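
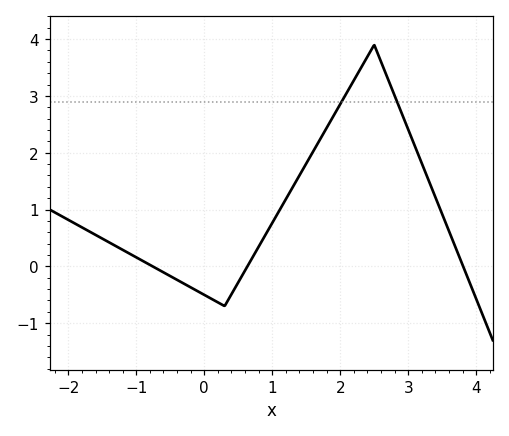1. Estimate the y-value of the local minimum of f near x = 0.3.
-0.7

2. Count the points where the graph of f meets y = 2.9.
2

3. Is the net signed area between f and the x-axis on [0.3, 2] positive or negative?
positive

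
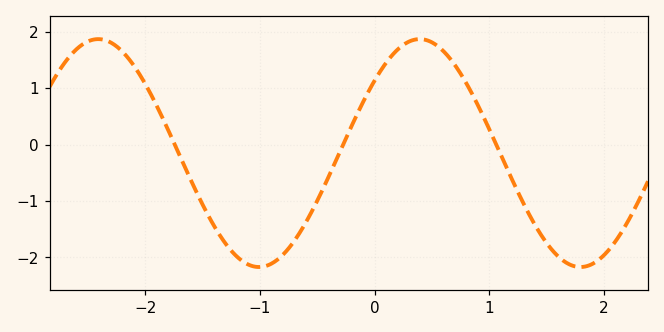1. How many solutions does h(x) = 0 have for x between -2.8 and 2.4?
3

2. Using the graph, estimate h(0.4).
1.87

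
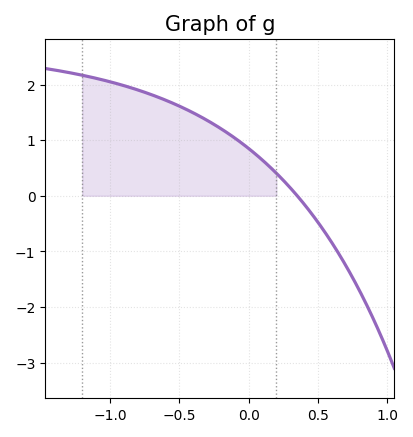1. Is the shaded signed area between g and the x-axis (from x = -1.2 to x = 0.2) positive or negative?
positive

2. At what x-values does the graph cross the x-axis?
0.35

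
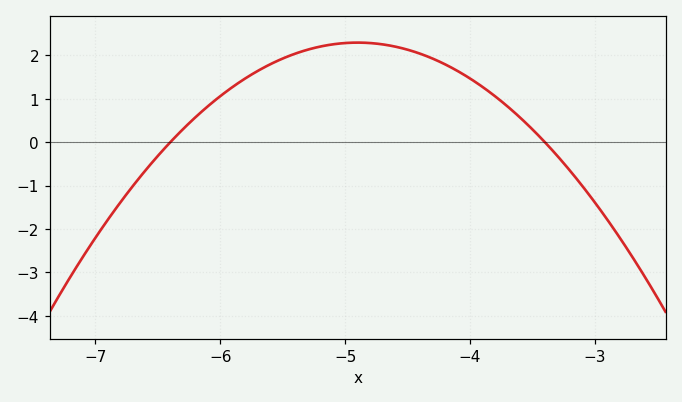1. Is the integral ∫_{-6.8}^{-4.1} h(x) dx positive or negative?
positive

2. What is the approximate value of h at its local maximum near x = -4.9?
2.29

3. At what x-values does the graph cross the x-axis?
-6.4, -3.4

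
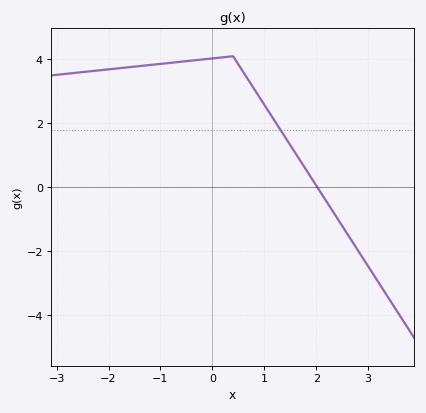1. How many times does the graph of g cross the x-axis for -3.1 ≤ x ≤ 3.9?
1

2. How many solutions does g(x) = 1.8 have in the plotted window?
1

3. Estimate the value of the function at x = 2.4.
-1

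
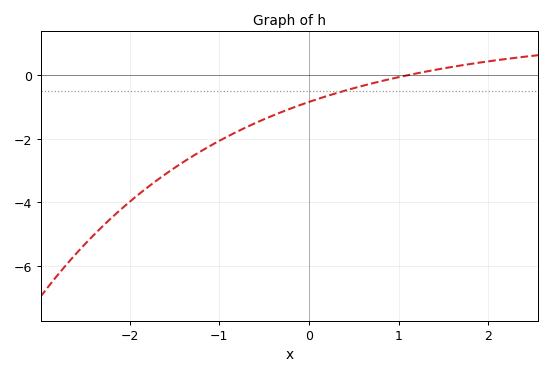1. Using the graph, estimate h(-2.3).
-4.8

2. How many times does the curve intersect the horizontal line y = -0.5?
1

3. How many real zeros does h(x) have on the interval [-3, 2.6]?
1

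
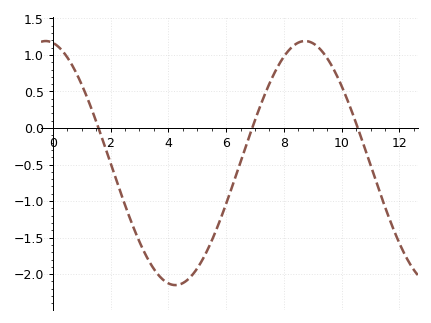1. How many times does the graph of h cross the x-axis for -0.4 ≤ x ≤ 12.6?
3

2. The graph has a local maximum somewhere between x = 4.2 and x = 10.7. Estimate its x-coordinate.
8.73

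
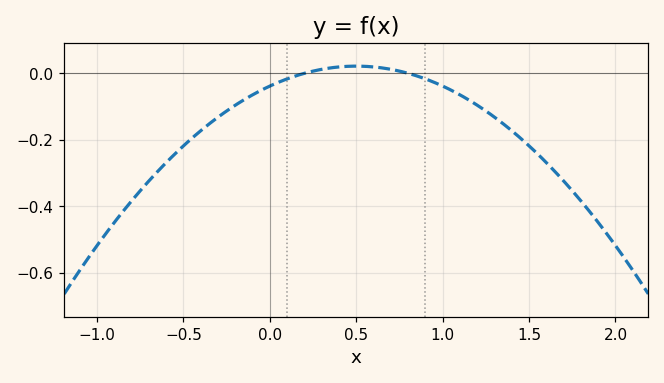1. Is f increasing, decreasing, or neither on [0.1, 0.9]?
neither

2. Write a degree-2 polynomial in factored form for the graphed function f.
y = -0.24(x - 0.2)(x - 0.8)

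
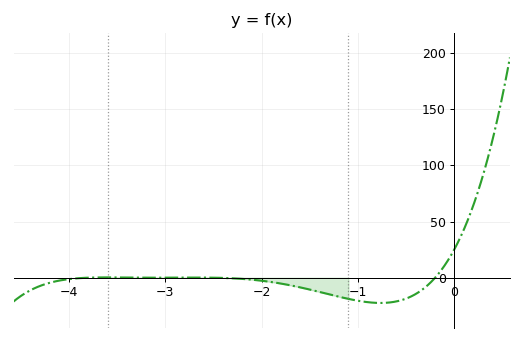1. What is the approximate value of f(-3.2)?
0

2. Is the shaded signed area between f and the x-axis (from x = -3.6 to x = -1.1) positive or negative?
negative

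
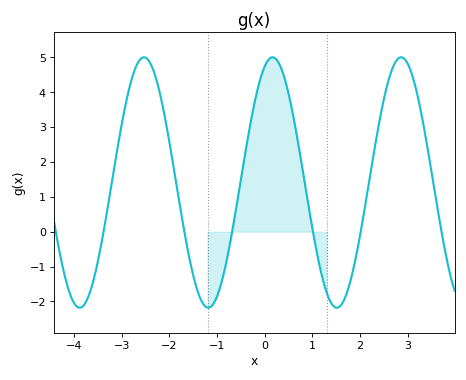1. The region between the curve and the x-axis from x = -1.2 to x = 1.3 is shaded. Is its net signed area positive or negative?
positive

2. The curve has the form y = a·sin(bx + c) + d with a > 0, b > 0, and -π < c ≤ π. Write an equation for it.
y = 3.59sin(2.3x + 1.2) + 1.41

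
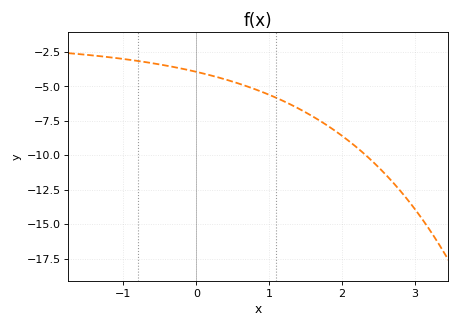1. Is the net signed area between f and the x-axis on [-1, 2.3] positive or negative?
negative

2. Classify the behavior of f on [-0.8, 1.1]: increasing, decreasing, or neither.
decreasing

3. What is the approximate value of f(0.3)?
-4.34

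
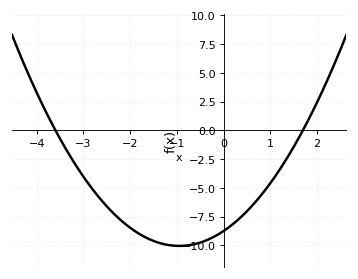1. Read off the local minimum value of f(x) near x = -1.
-10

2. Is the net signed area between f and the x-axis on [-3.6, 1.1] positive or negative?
negative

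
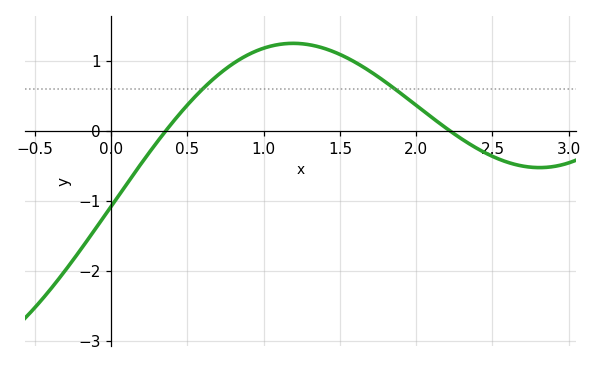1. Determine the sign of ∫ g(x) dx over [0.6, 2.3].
positive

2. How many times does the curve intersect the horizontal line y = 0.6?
2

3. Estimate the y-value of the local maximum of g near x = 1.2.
1.2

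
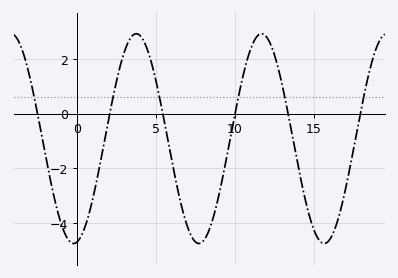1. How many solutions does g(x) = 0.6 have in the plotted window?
6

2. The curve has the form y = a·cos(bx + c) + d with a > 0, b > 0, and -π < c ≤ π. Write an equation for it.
y = 3.83cos(0.79x - 2.96) - 0.91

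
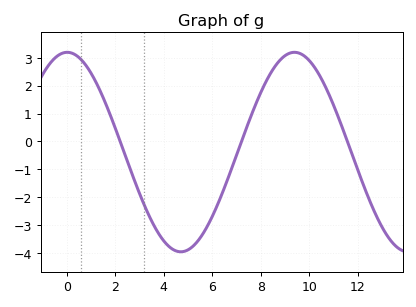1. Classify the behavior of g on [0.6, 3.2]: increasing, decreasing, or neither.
decreasing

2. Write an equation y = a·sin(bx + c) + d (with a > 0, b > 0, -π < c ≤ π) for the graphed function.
y = 3.58sin(0.67x + 1.56) - 0.38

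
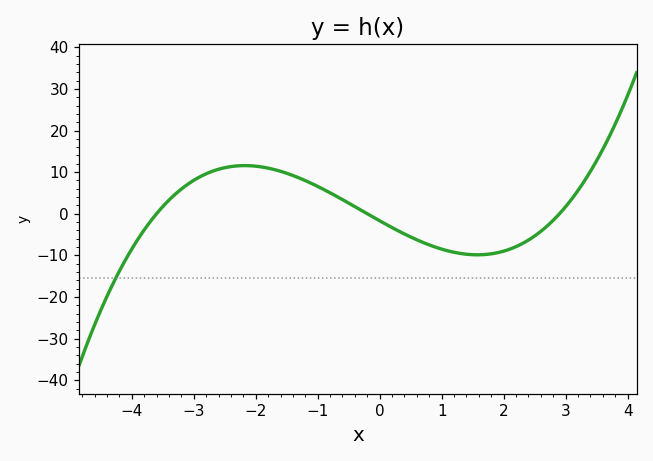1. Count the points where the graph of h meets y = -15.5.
1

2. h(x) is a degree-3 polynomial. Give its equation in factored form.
y = 0.81(x + 3.6)(x + 0.2)(x - 2.9)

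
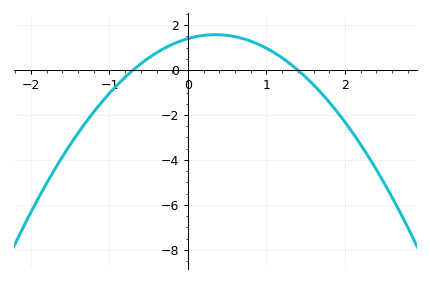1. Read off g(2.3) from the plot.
-3.86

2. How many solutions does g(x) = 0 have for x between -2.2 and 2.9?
2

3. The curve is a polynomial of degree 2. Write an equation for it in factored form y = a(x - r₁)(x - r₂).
y = -1.43(x + 0.7)(x - 1.4)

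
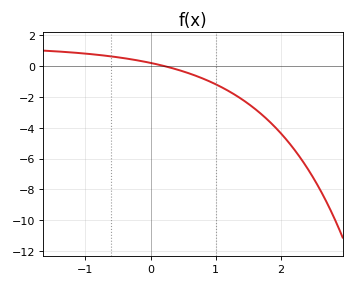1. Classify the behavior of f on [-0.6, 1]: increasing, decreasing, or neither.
decreasing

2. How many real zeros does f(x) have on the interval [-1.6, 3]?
1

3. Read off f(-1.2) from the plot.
0.8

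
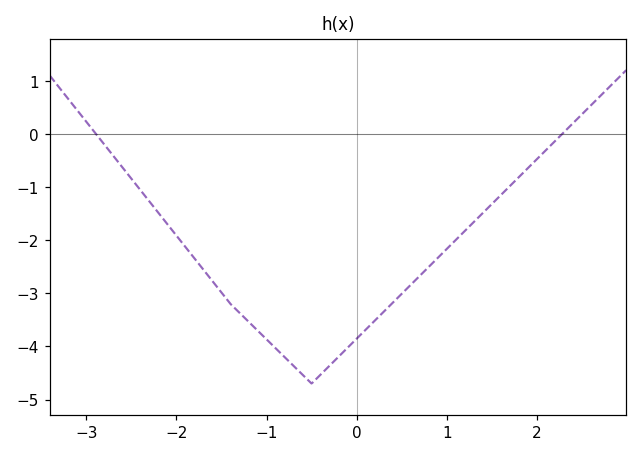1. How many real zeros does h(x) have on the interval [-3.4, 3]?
2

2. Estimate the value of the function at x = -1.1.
-3.7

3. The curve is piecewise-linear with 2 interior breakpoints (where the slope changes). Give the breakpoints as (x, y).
(-1.4, -3.2); (-0.5, -4.7)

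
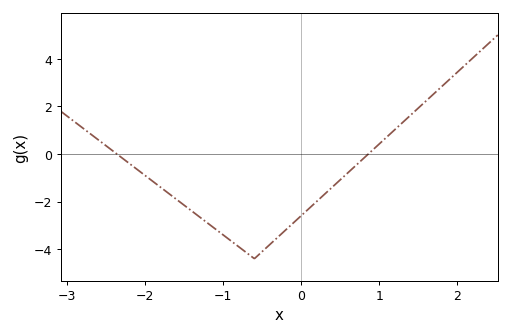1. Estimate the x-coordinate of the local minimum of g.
-0.599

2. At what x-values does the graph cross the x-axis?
-2.36, 0.86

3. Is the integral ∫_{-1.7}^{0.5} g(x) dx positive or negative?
negative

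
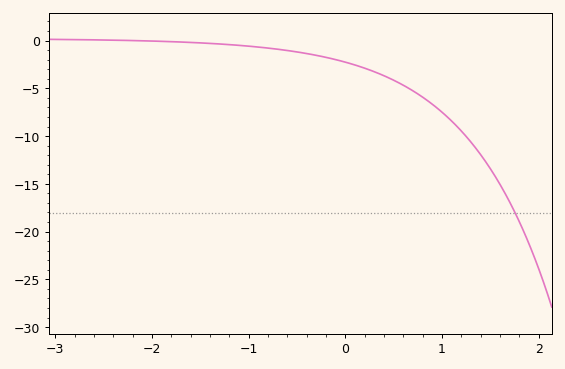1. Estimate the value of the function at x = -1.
-0.587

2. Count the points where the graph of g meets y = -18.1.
1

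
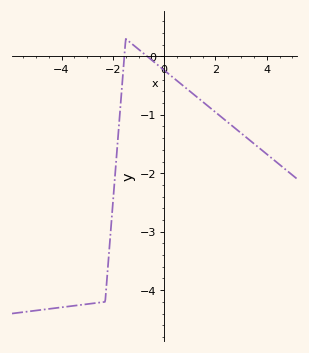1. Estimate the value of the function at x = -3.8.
-4.3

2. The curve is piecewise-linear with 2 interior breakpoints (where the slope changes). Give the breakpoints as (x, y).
(-2.3, -4.2); (-1.5, 0.3)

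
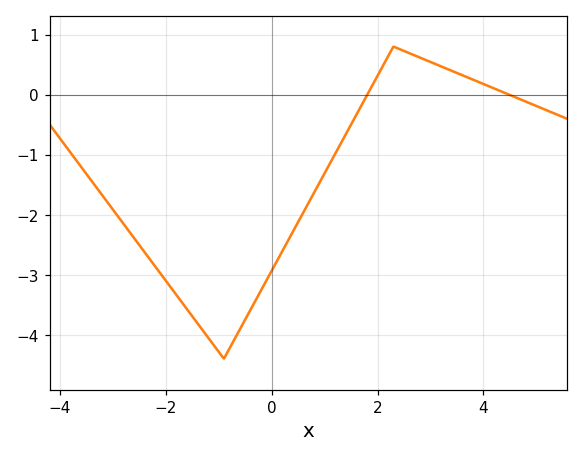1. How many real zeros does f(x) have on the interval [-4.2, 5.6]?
2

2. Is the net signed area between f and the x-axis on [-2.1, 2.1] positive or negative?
negative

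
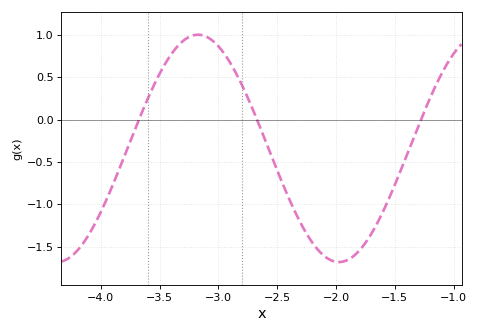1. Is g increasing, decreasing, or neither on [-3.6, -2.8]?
neither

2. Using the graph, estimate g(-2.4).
-0.95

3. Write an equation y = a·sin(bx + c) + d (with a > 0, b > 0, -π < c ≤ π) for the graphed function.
y = 1.34sin(2.6x - 2.7) - 0.34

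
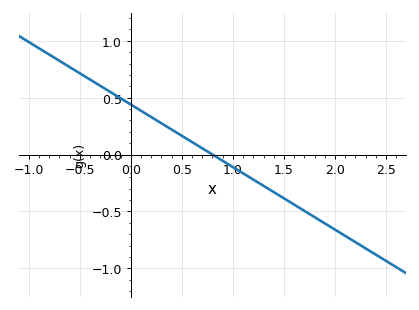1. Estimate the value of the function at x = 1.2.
-0.22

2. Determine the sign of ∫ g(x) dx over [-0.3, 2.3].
negative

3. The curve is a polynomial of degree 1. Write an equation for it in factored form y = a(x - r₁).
y = -0.55(x - 0.8)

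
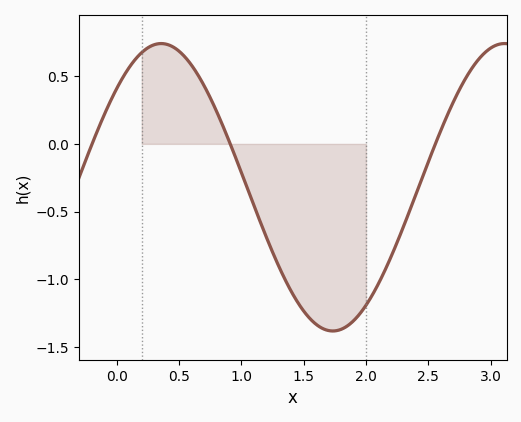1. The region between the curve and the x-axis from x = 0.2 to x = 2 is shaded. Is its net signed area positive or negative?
negative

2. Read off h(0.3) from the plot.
0.75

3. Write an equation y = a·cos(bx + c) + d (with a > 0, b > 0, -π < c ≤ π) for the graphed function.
y = 1.06cos(2.3x - 0.81) - 0.32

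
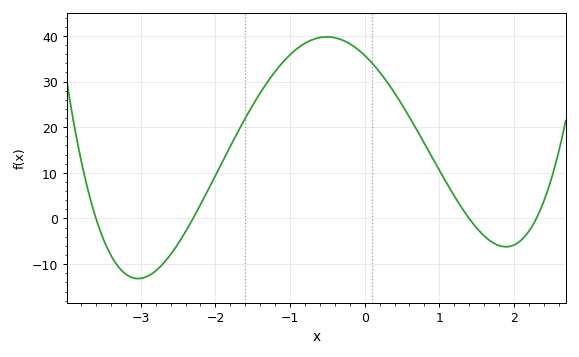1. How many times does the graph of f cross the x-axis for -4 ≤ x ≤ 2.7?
4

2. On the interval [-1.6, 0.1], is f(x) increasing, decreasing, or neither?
neither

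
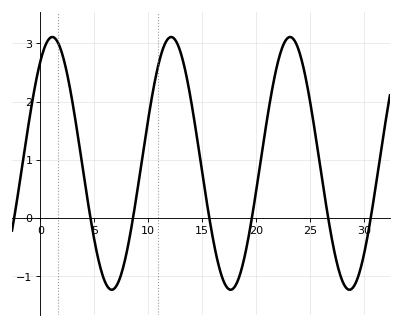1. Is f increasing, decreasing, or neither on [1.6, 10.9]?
neither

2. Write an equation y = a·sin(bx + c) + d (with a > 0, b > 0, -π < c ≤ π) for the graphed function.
y = 2.17sin(0.57x + 0.942) + 0.94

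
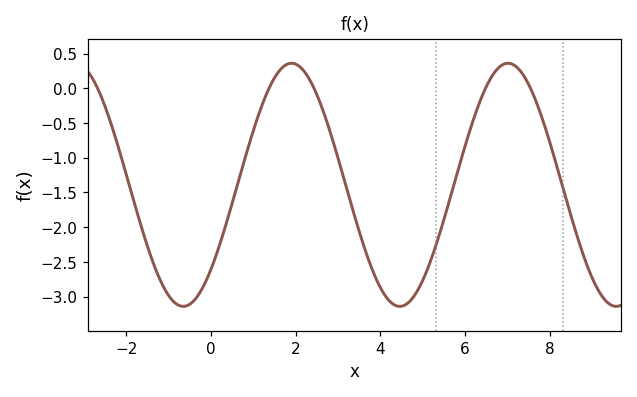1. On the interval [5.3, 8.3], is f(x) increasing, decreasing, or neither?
neither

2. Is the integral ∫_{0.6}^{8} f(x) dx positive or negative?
negative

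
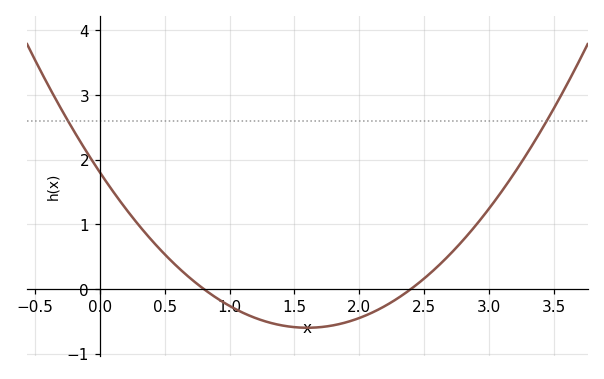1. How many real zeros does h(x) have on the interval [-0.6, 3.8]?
2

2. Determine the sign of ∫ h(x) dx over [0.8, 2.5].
negative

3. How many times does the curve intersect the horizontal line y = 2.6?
2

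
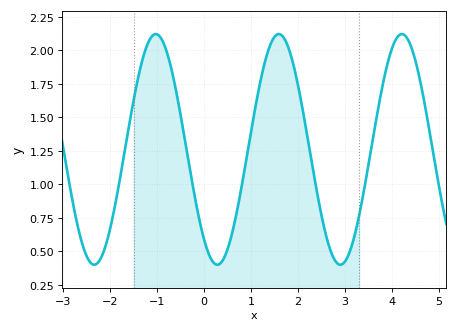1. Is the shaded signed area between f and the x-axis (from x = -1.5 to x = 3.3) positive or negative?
positive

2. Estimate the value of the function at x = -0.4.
1.32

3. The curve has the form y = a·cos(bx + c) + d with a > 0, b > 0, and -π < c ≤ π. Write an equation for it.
y = 0.86cos(2.4x + 2.5) + 1.26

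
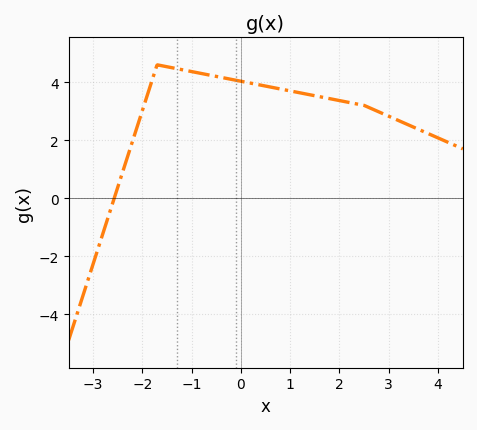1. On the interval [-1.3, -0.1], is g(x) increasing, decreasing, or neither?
decreasing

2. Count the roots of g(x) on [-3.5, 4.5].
1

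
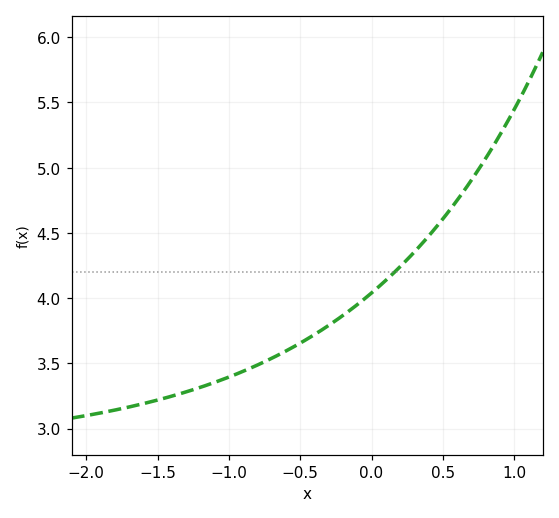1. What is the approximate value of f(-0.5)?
3.66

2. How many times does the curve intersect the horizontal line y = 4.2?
1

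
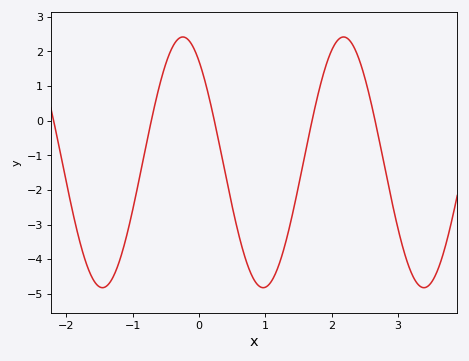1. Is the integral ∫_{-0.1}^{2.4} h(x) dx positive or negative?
negative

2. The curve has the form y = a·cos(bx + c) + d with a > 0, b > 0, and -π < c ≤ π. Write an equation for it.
y = 3.62cos(2.59x + 0.632) - 1.2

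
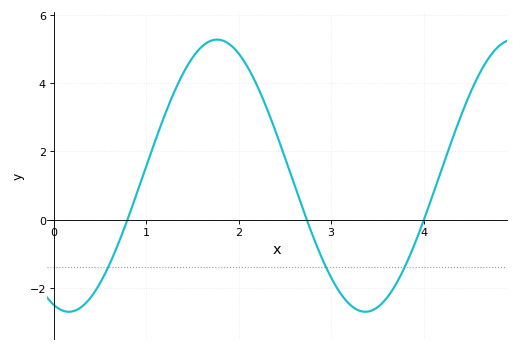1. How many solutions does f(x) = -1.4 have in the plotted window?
3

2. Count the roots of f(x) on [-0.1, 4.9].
3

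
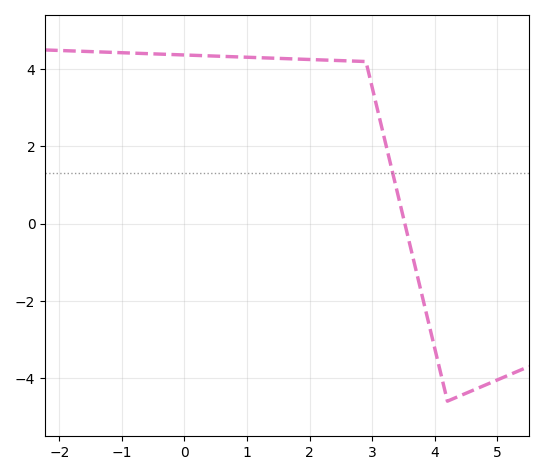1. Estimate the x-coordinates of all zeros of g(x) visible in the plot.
3.52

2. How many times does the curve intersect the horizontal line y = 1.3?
1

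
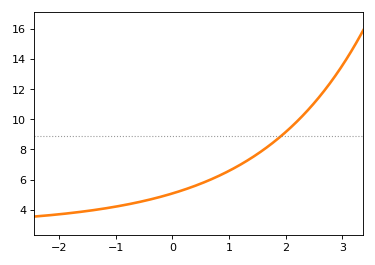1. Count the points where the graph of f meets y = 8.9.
1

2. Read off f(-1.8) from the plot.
3.8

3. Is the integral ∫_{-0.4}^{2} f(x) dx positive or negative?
positive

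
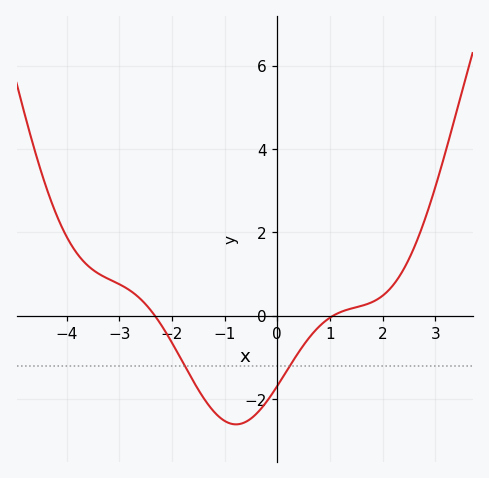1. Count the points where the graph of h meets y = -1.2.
2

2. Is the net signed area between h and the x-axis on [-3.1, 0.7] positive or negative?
negative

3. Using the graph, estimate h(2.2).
0.8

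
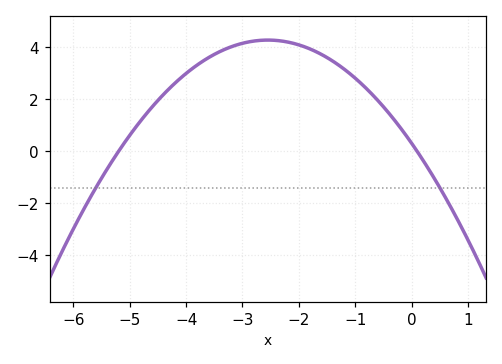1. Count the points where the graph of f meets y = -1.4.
2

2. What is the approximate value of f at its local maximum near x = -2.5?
4.28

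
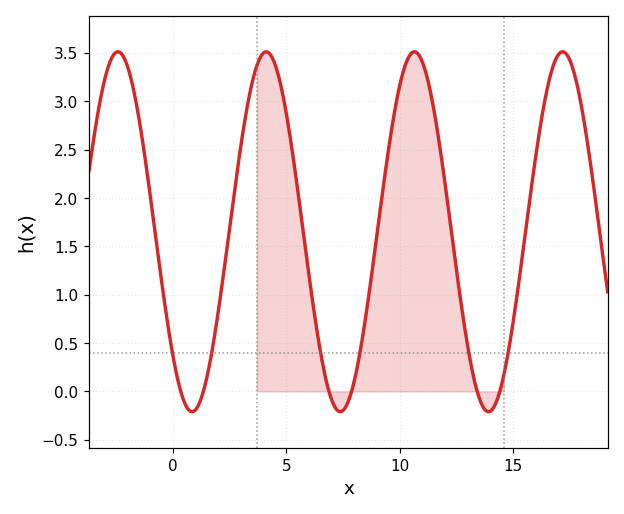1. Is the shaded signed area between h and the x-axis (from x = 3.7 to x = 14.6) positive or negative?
positive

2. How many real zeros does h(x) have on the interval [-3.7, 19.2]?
6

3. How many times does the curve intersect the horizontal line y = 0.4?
6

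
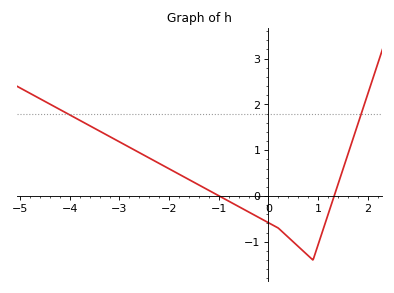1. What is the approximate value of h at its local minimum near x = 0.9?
-1.4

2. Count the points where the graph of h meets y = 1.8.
2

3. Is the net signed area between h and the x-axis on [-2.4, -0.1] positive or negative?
positive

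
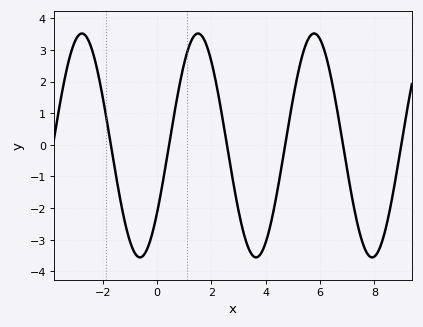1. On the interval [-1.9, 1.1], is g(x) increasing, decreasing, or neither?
neither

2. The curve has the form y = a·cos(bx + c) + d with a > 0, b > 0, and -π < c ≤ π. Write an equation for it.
y = 3.54cos(1.5x - 2.2) - 0.02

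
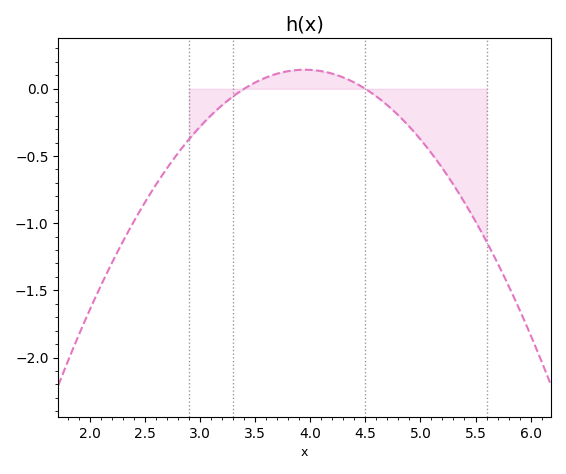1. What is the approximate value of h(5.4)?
-0.846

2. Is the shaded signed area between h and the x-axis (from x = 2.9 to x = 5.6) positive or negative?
negative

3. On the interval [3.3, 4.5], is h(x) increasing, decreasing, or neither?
neither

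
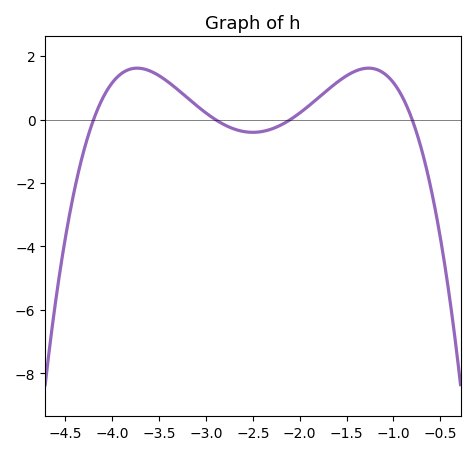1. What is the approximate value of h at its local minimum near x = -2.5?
-0.4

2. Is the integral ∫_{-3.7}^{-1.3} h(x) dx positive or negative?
positive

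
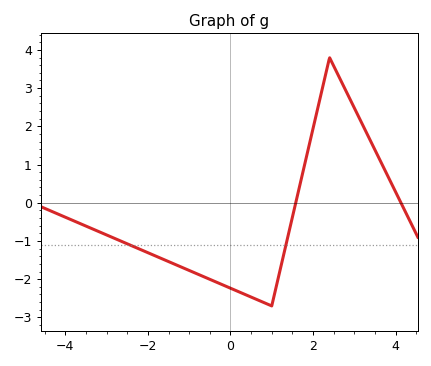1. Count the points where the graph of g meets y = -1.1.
2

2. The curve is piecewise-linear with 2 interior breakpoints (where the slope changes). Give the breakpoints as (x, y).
(1, -2.7); (2.4, 3.8)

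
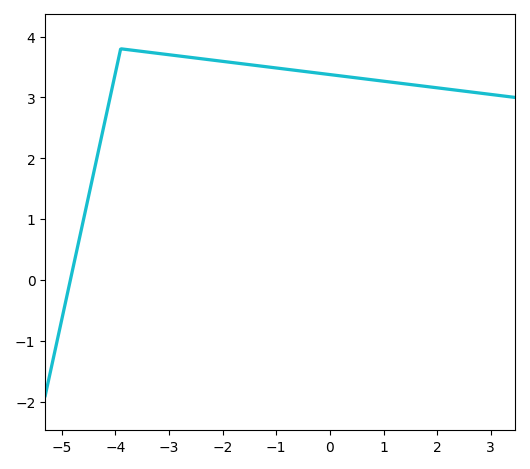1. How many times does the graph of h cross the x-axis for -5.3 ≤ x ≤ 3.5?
1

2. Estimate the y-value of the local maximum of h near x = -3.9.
3.8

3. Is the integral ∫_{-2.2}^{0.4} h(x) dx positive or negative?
positive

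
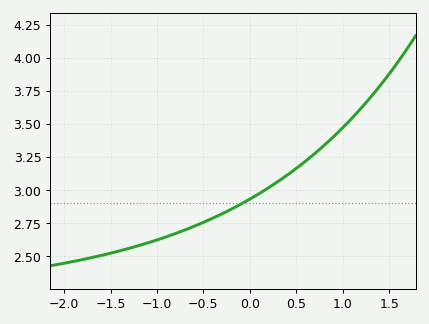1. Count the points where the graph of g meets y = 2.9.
1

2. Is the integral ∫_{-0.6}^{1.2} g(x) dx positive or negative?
positive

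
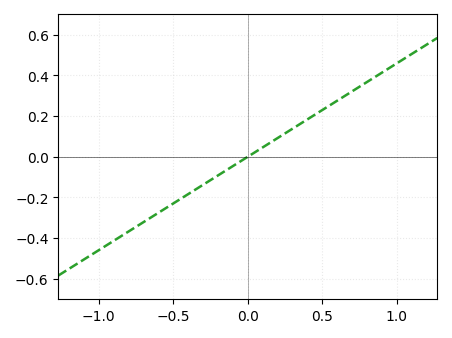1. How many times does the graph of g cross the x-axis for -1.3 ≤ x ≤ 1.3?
1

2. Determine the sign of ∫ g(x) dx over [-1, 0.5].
negative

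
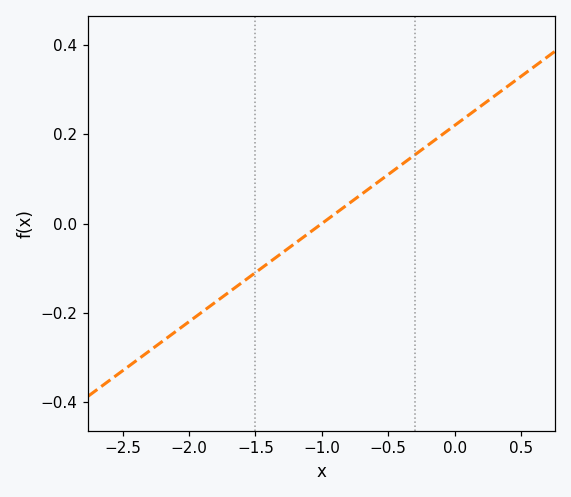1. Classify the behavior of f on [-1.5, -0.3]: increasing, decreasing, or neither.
increasing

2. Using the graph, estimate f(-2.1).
-0.24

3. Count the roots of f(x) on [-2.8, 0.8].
1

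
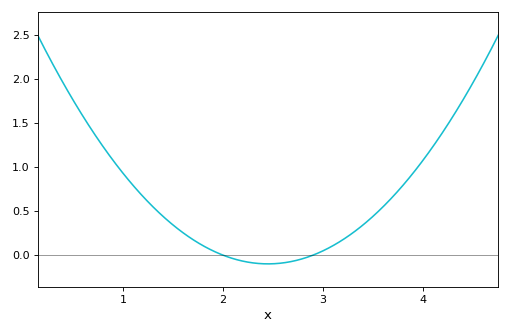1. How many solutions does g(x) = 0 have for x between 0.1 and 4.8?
2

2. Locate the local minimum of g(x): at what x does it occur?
2.45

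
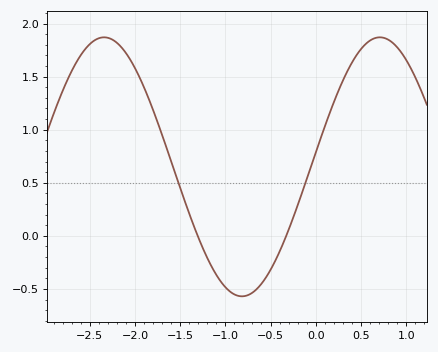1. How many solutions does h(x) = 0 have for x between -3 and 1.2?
2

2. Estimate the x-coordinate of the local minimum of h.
-0.8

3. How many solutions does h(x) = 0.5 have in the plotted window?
2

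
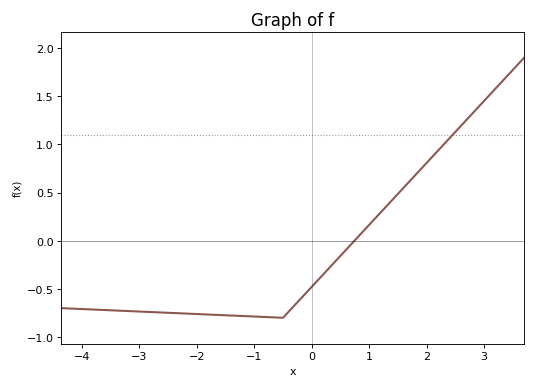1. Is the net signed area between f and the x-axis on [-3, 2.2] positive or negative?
negative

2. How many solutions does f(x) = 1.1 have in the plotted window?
1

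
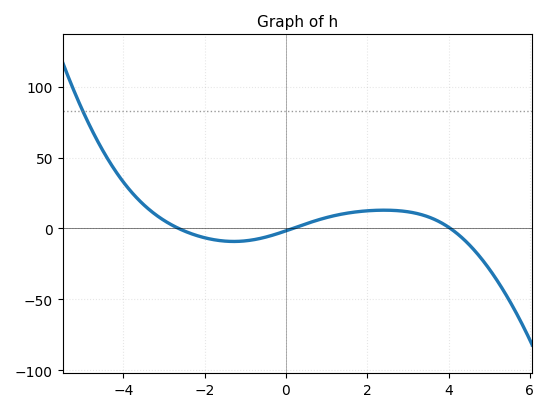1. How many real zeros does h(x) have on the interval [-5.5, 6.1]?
3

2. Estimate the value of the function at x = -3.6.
20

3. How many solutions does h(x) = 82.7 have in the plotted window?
1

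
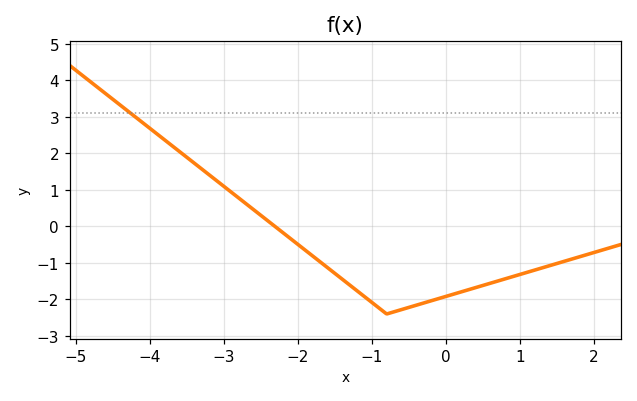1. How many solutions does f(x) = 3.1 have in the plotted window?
1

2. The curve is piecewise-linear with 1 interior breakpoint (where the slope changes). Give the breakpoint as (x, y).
(-0.8, -2.4)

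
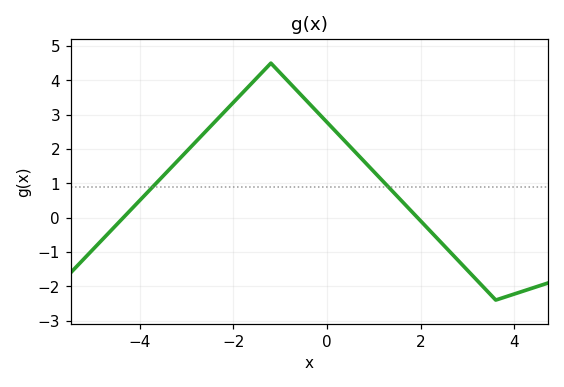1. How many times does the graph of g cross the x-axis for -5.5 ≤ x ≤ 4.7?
2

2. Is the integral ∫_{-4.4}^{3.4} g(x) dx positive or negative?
positive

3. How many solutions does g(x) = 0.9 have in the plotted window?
2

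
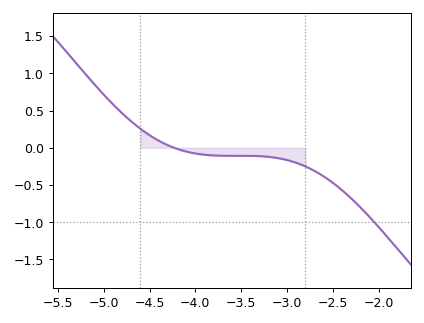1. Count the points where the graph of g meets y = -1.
1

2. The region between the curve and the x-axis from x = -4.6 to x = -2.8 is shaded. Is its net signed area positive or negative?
negative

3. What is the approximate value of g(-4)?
-0.077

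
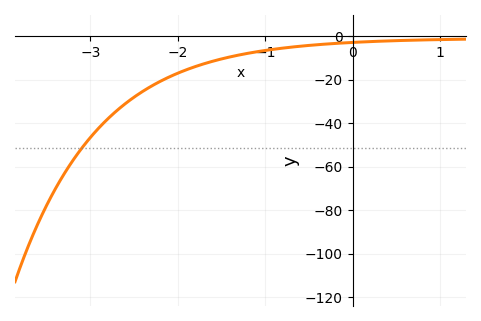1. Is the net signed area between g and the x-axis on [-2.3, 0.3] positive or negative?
negative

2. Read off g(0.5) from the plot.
-2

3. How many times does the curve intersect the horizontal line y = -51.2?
1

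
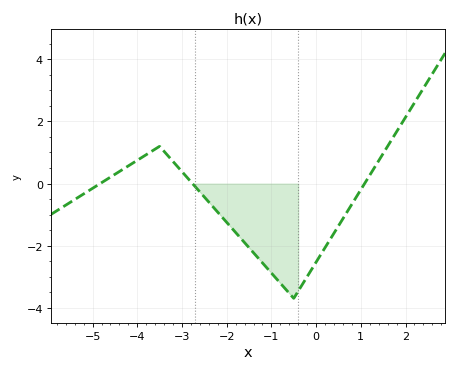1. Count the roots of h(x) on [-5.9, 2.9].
3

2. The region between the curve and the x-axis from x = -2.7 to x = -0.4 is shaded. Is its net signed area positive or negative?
negative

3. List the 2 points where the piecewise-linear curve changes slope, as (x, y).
(-3.5, 1.2); (-0.5, -3.7)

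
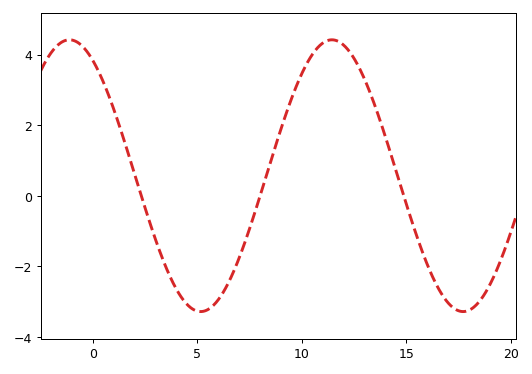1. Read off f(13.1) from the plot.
3.17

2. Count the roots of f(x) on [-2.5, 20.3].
3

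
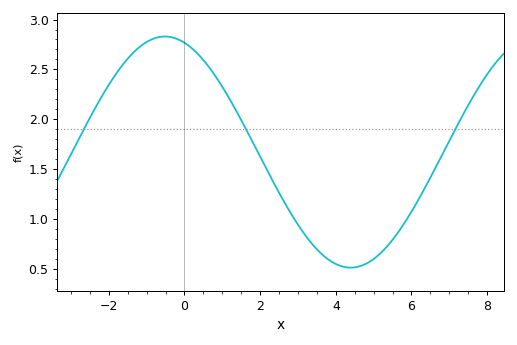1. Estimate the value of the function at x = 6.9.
1.71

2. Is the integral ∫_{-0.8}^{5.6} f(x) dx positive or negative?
positive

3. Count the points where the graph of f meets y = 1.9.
3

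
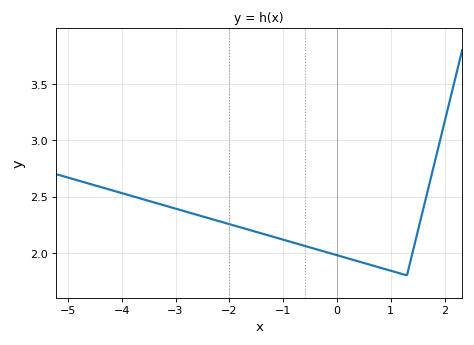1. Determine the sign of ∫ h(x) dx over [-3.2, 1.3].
positive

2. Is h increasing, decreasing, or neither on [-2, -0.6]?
decreasing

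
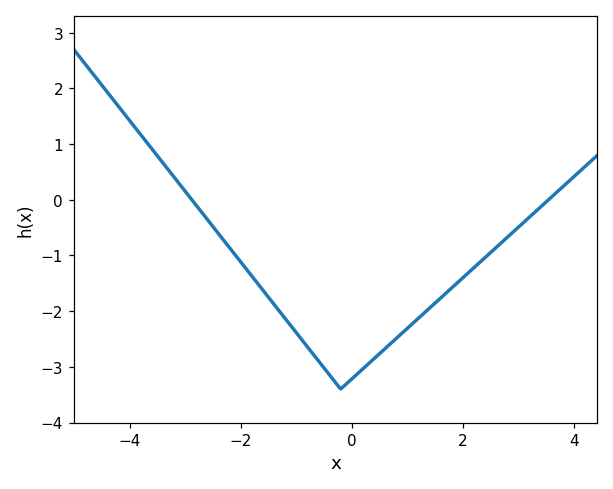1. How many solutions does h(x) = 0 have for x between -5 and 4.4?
2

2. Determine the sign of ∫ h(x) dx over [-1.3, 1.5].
negative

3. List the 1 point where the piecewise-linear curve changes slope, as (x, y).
(-0.2, -3.4)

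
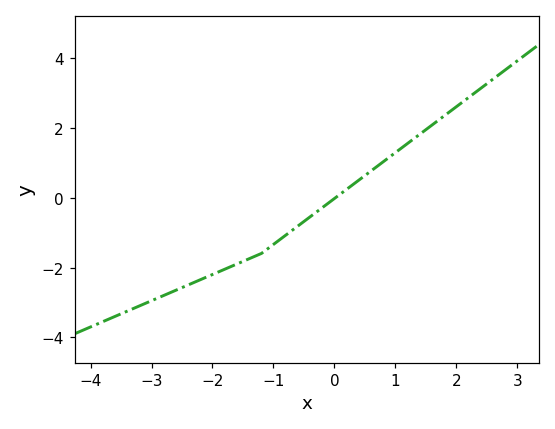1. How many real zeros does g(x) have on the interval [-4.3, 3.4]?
1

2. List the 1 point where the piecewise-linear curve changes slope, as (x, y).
(-1.2, -1.6)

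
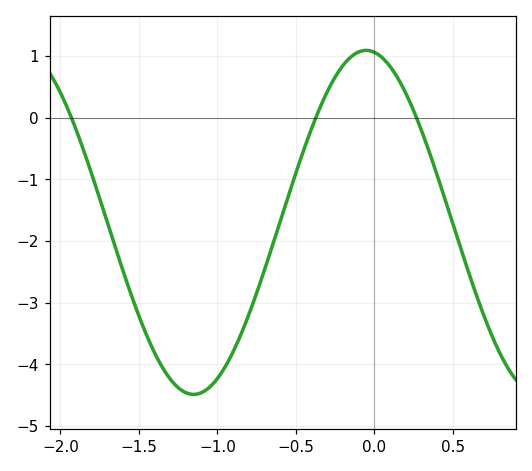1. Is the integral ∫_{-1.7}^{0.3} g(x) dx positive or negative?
negative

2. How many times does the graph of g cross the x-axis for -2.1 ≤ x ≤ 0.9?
3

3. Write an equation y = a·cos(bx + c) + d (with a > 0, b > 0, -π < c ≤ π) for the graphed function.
y = 2.79cos(2.9x + 0.15) - 1.7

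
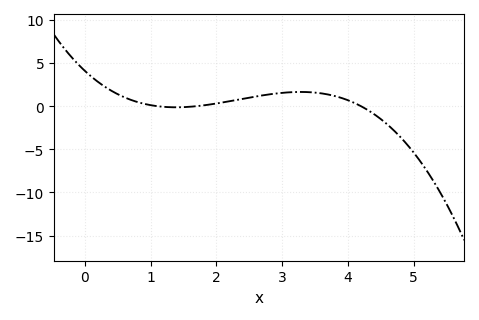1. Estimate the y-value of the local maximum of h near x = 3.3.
1.5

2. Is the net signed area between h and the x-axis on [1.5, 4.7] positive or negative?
positive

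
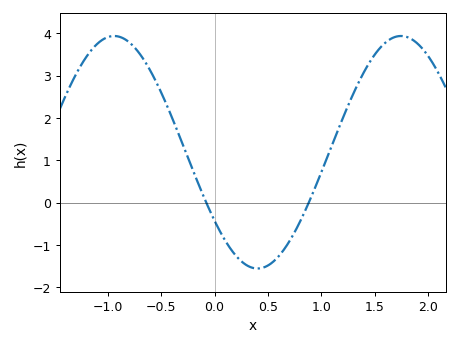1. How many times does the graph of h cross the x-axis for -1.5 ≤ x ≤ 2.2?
2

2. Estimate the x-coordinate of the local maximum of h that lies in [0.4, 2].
1.75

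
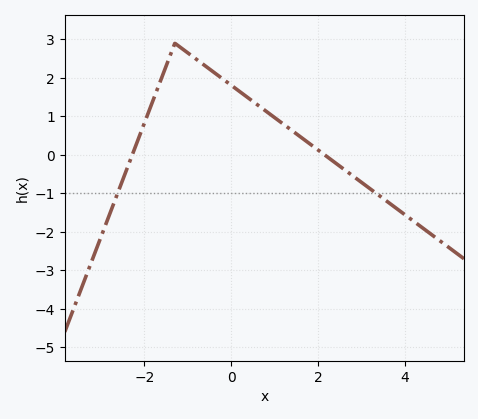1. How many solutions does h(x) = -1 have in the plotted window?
2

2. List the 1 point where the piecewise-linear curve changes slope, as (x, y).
(-1.3, 2.9)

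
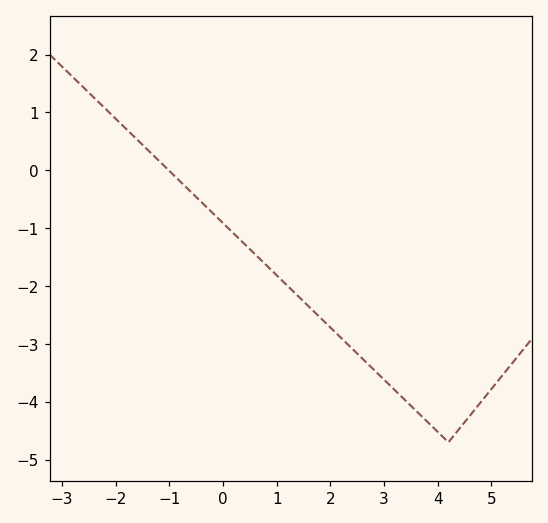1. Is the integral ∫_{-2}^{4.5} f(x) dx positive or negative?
negative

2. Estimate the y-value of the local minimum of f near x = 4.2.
-4.7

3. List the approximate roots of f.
-1.01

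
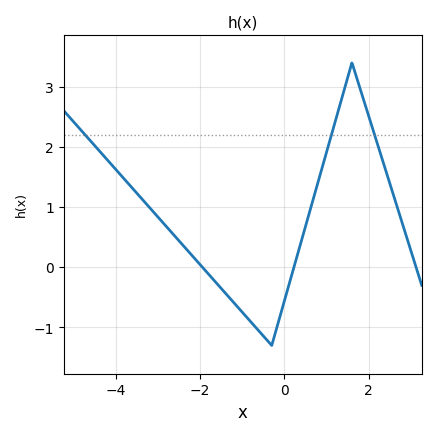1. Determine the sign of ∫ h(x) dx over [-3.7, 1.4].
positive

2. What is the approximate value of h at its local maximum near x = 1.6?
3.4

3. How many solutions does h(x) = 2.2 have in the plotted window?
3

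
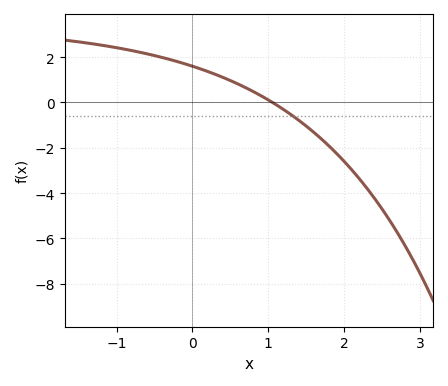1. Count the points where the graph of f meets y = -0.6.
1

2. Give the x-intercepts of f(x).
1.1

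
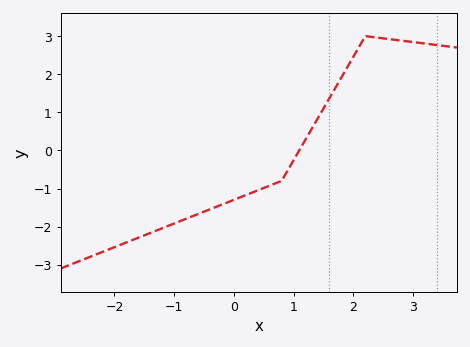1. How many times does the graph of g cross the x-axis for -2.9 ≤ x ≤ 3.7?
1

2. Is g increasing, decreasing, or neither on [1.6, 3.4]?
neither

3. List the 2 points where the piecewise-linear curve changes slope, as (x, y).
(0.8, -0.8); (2.2, 3)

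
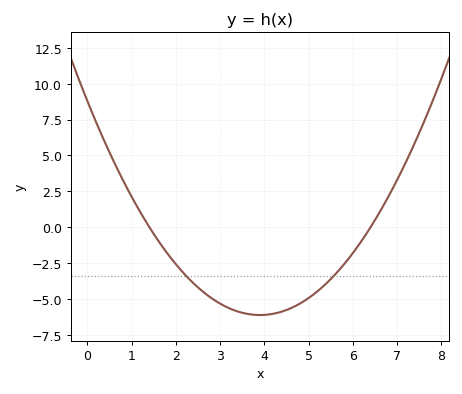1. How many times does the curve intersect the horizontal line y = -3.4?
2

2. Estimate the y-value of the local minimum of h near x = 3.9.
-6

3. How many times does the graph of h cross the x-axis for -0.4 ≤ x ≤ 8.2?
2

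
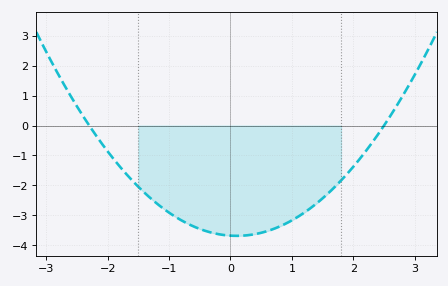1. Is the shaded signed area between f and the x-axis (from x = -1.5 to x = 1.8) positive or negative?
negative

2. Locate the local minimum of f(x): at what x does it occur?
0.1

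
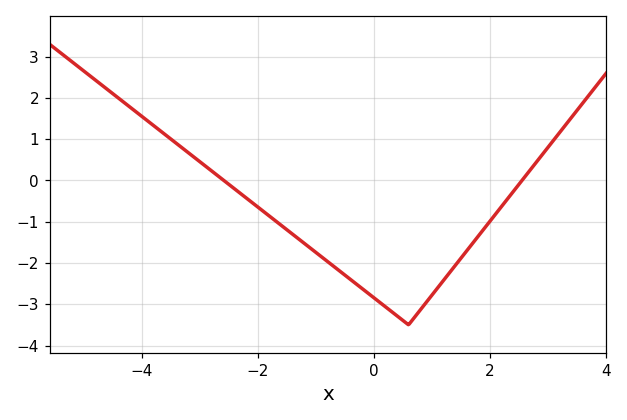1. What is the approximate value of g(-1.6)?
-1.1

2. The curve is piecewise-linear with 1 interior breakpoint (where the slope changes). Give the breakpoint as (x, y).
(0.6, -3.5)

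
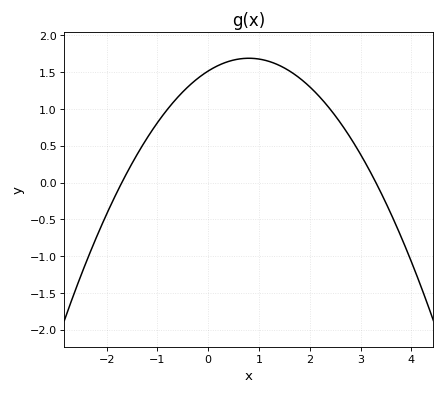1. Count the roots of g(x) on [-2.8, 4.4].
2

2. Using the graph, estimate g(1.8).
1.42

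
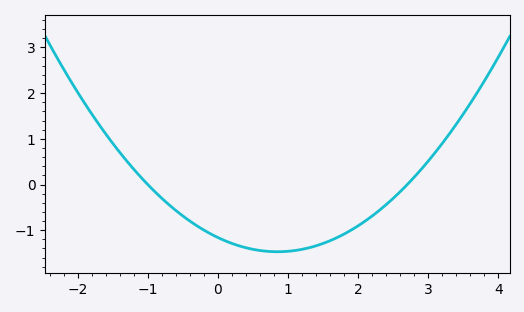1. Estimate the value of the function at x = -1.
0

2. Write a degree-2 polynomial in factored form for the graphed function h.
y = 0.43(x + 1)(x - 2.7)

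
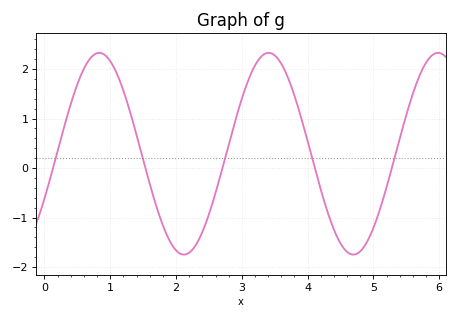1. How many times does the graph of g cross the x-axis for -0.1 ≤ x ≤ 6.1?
5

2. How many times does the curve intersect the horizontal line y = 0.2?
5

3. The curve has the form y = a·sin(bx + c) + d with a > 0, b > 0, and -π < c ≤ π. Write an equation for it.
y = 2.04sin(2.4x - 0.46) + 0.29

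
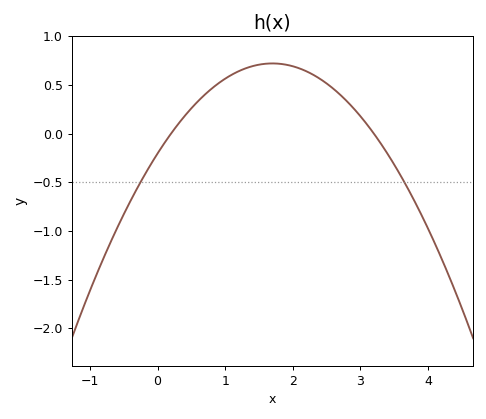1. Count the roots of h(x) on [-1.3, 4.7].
2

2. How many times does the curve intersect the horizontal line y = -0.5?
2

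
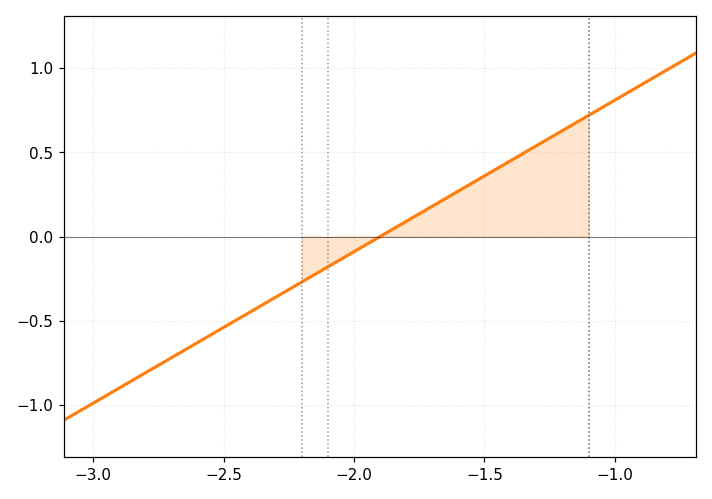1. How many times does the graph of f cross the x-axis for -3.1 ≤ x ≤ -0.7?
1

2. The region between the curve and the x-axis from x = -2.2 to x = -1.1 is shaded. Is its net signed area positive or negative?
positive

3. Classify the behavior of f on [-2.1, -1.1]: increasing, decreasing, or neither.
increasing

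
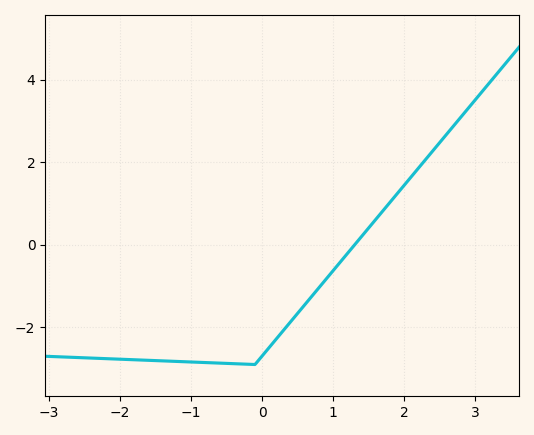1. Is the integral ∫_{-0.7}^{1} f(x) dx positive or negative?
negative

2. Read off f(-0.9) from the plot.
-2.85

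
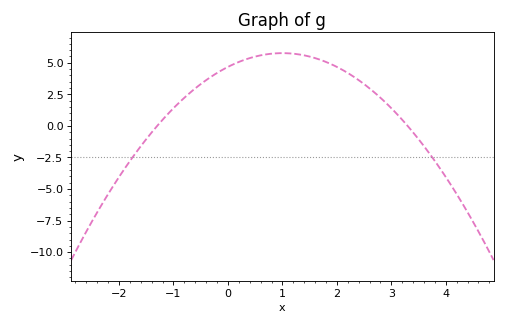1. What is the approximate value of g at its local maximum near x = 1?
5.8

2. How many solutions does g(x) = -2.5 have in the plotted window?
2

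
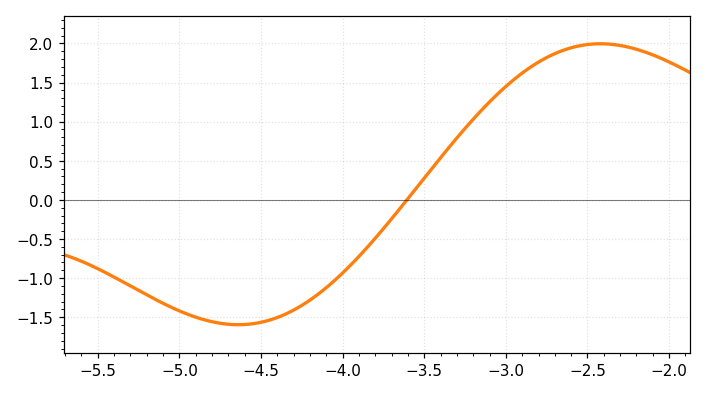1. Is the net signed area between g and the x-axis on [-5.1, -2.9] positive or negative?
negative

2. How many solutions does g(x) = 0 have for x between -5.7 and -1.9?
1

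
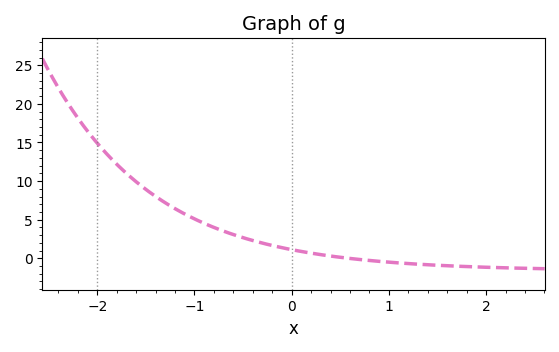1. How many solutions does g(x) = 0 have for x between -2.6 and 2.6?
1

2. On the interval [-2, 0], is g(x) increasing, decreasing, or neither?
decreasing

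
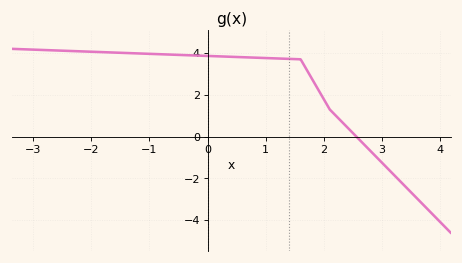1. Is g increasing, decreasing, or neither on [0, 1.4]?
decreasing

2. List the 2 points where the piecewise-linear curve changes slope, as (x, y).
(1.6, 3.7); (2.1, 1.3)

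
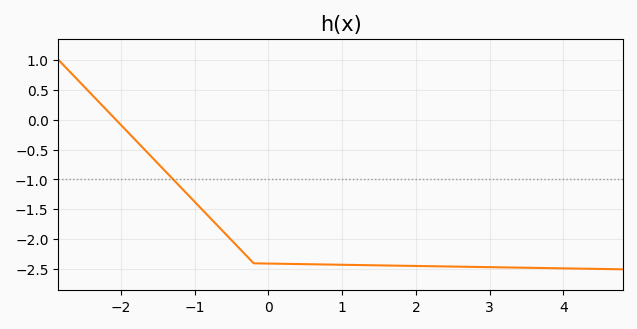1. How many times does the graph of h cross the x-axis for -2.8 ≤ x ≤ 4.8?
1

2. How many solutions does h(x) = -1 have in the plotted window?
1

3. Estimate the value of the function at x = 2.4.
-2.45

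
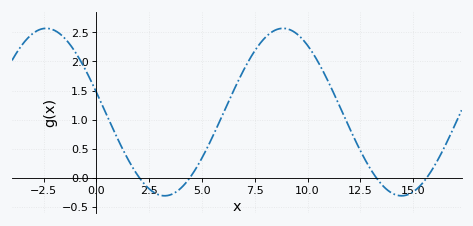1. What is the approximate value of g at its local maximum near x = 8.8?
2.55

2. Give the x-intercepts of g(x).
2, 4.5, 13.5, 15.5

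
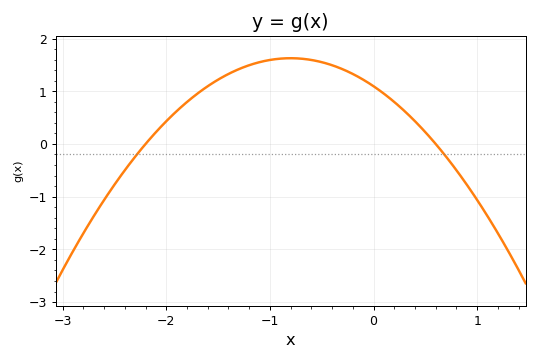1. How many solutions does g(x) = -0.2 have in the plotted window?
2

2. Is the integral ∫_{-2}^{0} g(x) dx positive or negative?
positive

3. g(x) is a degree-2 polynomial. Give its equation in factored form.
y = -0.83(x + 2.2)(x - 0.6)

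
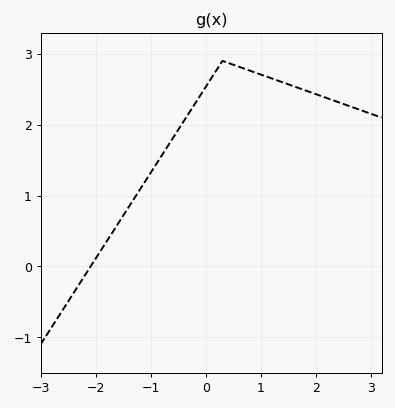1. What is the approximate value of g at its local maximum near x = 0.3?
2.9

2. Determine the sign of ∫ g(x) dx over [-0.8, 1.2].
positive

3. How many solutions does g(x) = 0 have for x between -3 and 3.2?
1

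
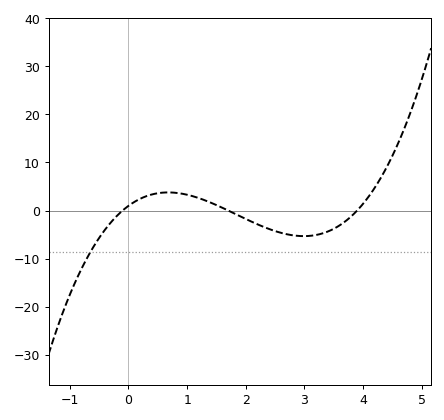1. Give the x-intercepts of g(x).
-0.1, 1.7, 3.9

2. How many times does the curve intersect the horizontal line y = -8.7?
1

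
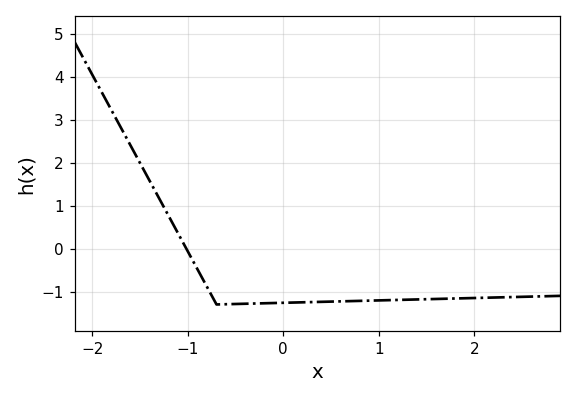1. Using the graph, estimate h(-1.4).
1.6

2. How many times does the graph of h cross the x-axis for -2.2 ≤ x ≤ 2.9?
1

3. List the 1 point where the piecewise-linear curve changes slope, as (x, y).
(-0.7, -1.3)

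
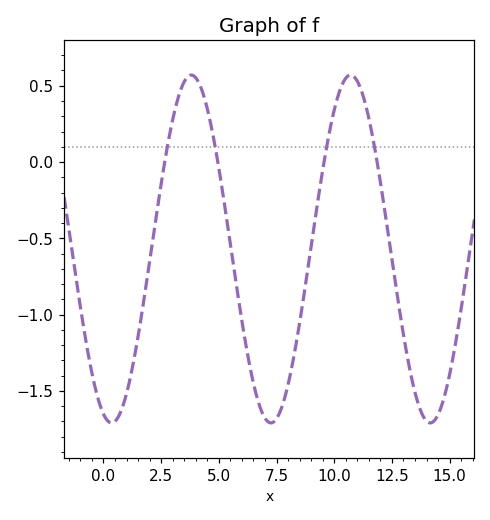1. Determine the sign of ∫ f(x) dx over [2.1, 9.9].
negative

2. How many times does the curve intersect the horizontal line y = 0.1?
4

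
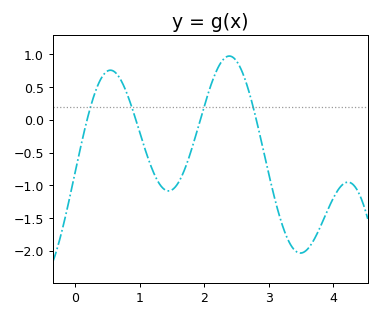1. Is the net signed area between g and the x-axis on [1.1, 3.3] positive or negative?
negative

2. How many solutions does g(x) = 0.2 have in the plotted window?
4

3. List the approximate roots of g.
0.18, 0.937, 1.94, 2.81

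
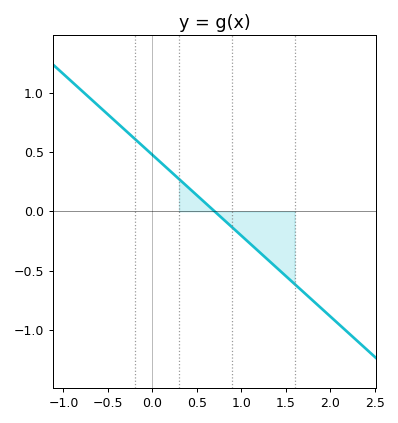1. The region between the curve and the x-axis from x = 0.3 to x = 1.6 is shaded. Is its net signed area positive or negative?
negative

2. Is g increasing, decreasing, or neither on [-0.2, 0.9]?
decreasing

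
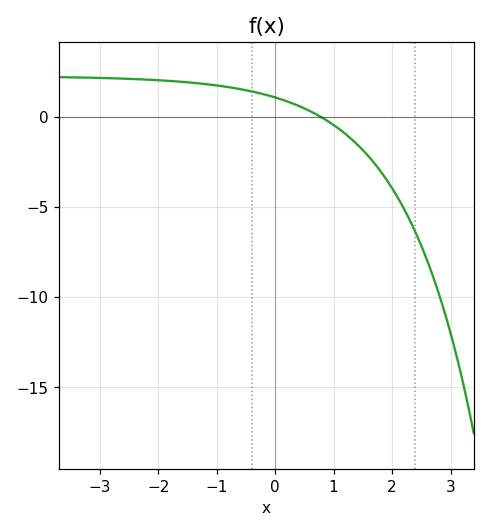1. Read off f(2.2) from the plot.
-5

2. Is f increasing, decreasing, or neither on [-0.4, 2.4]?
decreasing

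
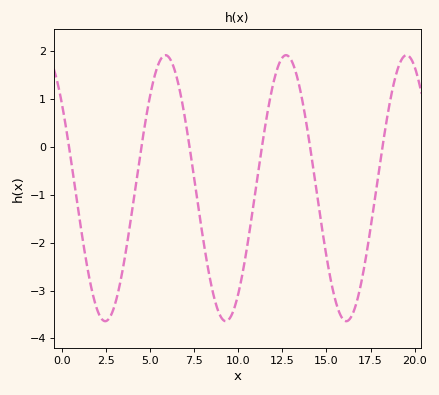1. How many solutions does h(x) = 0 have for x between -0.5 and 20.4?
6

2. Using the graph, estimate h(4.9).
0.86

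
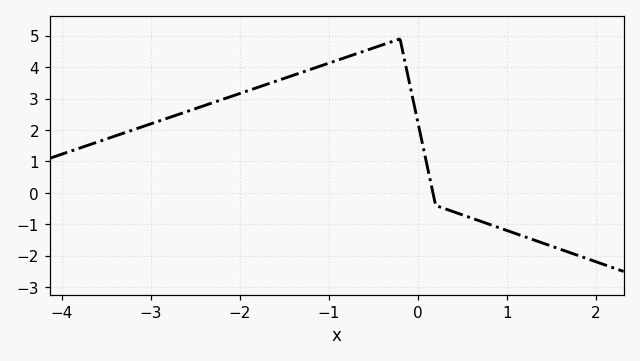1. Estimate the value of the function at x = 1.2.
-1.39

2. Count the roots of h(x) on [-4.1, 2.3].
1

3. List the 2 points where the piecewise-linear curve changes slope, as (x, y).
(-0.2, 4.9); (0.2, -0.4)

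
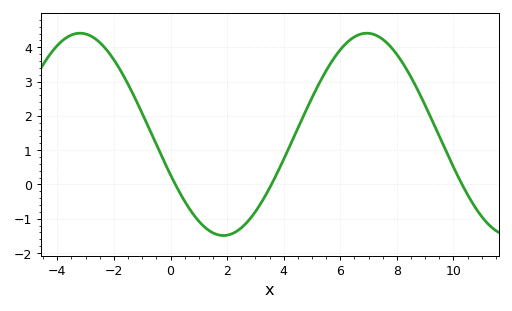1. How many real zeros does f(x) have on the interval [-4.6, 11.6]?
3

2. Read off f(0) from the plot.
0.3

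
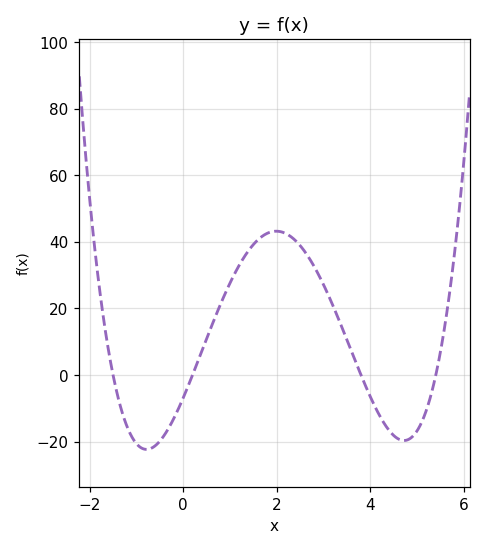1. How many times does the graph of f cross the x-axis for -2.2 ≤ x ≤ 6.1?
4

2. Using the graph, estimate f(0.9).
24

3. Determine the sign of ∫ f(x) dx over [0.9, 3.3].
positive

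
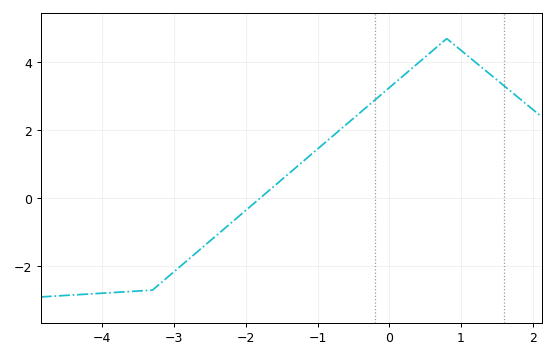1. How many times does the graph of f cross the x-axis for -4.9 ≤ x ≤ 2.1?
1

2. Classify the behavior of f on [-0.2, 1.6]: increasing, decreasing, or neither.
neither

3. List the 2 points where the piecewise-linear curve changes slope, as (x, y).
(-3.3, -2.7); (0.8, 4.7)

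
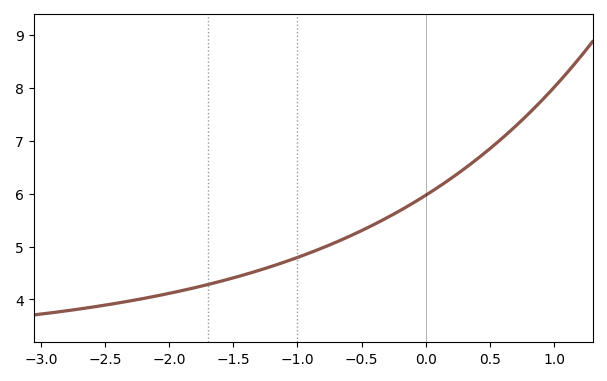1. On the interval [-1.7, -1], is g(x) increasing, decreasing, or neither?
increasing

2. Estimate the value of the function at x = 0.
5.97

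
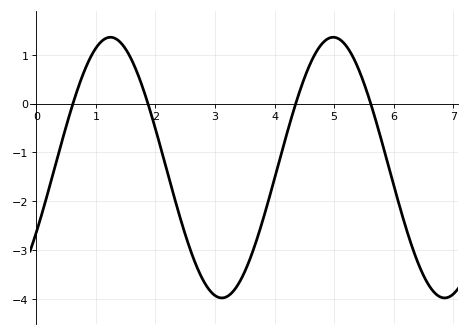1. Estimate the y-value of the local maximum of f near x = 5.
1.36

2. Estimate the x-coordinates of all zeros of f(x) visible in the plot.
0.615, 1.87, 4.36, 5.61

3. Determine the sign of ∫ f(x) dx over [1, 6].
negative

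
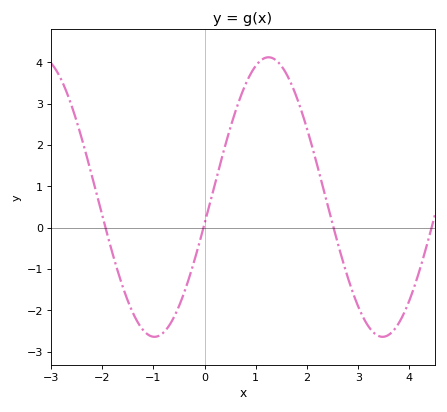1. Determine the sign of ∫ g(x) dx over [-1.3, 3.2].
positive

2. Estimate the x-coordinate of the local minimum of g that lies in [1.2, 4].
3.4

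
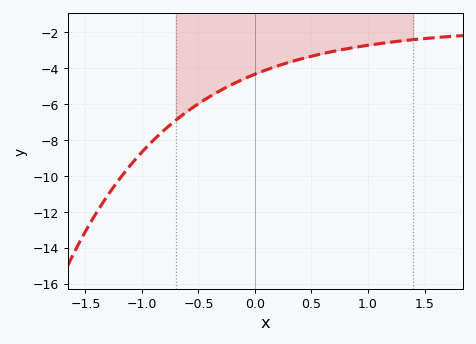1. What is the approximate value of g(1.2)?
-2.58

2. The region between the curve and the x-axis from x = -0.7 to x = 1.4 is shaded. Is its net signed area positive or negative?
negative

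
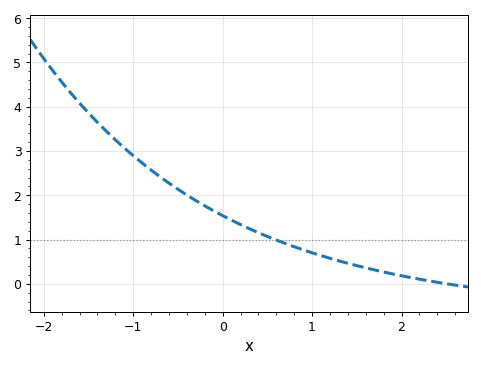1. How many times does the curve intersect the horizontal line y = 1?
1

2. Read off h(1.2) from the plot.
0.6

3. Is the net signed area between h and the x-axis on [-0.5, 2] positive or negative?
positive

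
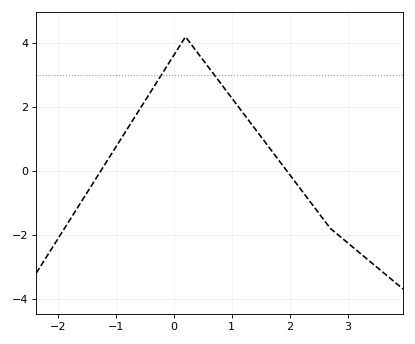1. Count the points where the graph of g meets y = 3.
2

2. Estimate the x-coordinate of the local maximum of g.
0.2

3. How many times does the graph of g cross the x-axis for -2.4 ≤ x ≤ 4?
2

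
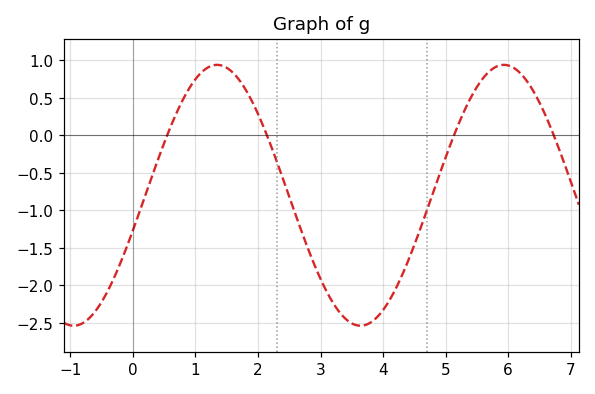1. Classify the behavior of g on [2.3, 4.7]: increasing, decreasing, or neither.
neither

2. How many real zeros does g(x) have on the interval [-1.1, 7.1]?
4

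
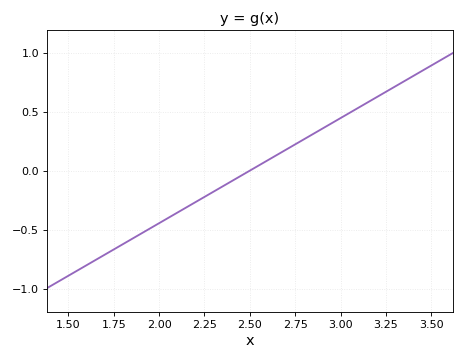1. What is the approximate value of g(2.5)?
0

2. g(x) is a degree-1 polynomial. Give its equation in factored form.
y = 0.89(x - 2.5)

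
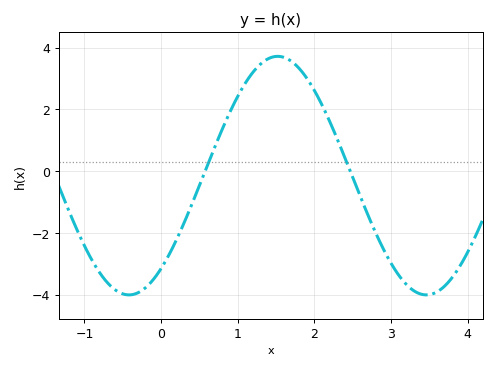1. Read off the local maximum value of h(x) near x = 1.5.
3.72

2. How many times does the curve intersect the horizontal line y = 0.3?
2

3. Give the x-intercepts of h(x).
0.573, 2.47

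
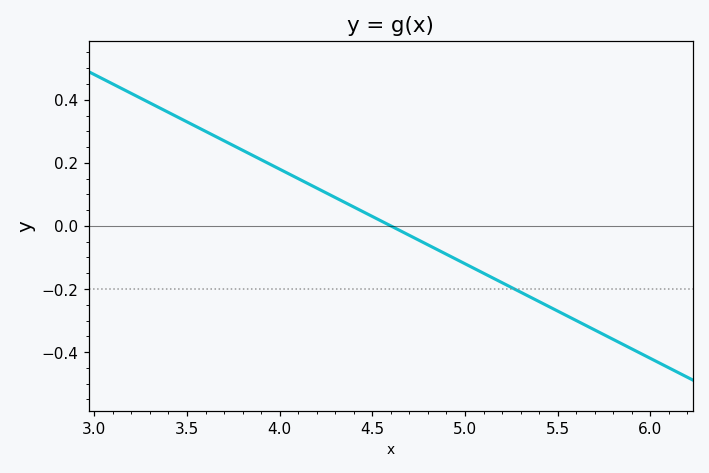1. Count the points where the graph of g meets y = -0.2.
1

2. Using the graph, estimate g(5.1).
-0.15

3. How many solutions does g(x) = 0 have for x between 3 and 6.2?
1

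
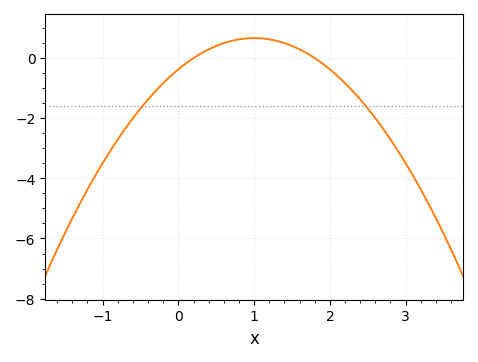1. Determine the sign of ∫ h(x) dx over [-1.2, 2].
negative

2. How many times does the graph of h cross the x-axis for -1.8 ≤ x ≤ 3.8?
2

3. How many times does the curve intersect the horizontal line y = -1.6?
2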